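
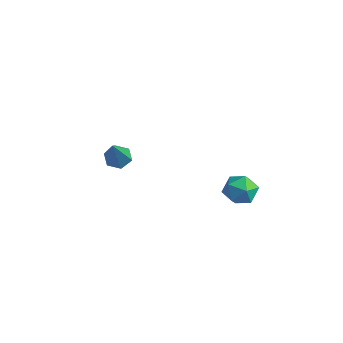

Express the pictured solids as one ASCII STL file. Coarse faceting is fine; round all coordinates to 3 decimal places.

solid 
facet normal -0.391 0.459 -0.798
outer loop
vertex -3.179 -2.912 -0.108
vertex -3.557 -2.716 0.19
vertex -3.114 -2.452 0.125
endloop
endfacet
facet normal 0.976 -0.028 -0.216
outer loop
vertex -3.179 -2.912 -0.108
vertex -3.114 -2.452 0.125
vertex -2.783 -3.624 1.77
endloop
endfacet
facet normal -0.390 0.457 -0.799
outer loop
vertex -3.114 -2.452 0.125
vertex -3.557 -2.716 0.19
vertex -3.493 -2.256 0.422
endloop
endfacet
facet normal 0.635 0.684 0.359
outer loop
vertex -3.114 -2.452 0.125
vertex -3.493 -2.256 0.422
vertex -2.783 -3.624 1.77
endloop
endfacet
facet normal -0.392 0.457 -0.798
outer loop
vertex -3.493 -2.256 0.422
vertex -3.557 -2.716 0.19
vertex -3.935 -2.52 0.488
endloop
endfacet
facet normal -0.252 0.610 0.751
outer loop
vertex -3.493 -2.256 0.422
vertex -3.935 -2.52 0.488
vertex -2.783 -3.624 1.77
endloop
endfacet
facet normal -0.391 0.458 -0.798
outer loop
vertex -3.935 -2.52 0.488
vertex -3.557 -2.716 0.19
vertex -4.0 -2.981 0.255
endloop
endfacet
facet normal -0.803 -0.175 0.570
outer loop
vertex -3.935 -2.52 0.488
vertex -4.0 -2.981 0.255
vertex -2.783 -3.624 1.77
endloop
endfacet
facet normal -0.391 0.458 -0.798
outer loop
vertex -4.0 -2.981 0.255
vertex -3.557 -2.716 0.19
vertex -3.622 -3.177 -0.043
endloop
endfacet
facet normal -0.463 -0.886 -0.004
outer loop
vertex -4.0 -2.981 0.255
vertex -3.622 -3.177 -0.043
vertex -2.783 -3.624 1.77
endloop
endfacet
facet normal -0.391 0.458 -0.798
outer loop
vertex -3.622 -3.177 -0.043
vertex -3.557 -2.716 0.19
vertex -3.179 -2.912 -0.108
endloop
endfacet
facet normal 0.427 -0.812 -0.398
outer loop
vertex -3.622 -3.177 -0.043
vertex -3.179 -2.912 -0.108
vertex -2.783 -3.624 1.77
endloop
endfacet
facet normal 0.250 0.961 -0.119
outer loop
vertex 1.306 -0.934 0.107
vertex 0.965 -0.775 0.678
vertex 1.627 -0.943 0.71
endloop
endfacet
facet normal 0.751 0.532 -0.392
outer loop
vertex 1.306 -0.934 0.107
vertex 1.627 -0.943 0.71
vertex 1.741 -1.439 0.255
endloop
endfacet
facet normal 0.443 0.122 -0.888
outer loop
vertex 1.306 -0.934 0.107
vertex 1.741 -1.439 0.255
vertex 1.15 -1.578 -0.059
endloop
endfacet
facet normal -0.248 0.298 -0.922
outer loop
vertex 1.306 -0.934 0.107
vertex 1.15 -1.578 -0.059
vertex 0.67 -1.167 0.203
endloop
endfacet
facet normal -0.366 0.816 -0.446
outer loop
vertex 1.306 -0.934 0.107
vertex 0.67 -1.167 0.203
vertex 0.965 -0.775 0.678
endloop
endfacet
facet normal 0.986 0.107 0.131
outer loop
vertex 1.741 -1.439 0.255
vertex 1.627 -0.943 0.71
vertex 1.67 -1.593 0.917
endloop
endfacet
facet normal 0.176 0.801 0.572
outer loop
vertex 1.627 -0.943 0.71
vertex 0.965 -0.775 0.678
vertex 1.19 -1.182 1.179
endloop
endfacet
facet normal -0.823 0.567 0.044
outer loop
vertex 0.965 -0.775 0.678
vertex 0.67 -1.167 0.203
vertex 0.599 -1.321 0.865
endloop
endfacet
facet normal -0.630 -0.273 -0.727
outer loop
vertex 0.67 -1.167 0.203
vertex 1.15 -1.578 -0.059
vertex 0.713 -1.817 0.41
endloop
endfacet
facet normal 0.488 -0.557 -0.672
outer loop
vertex 1.15 -1.578 -0.059
vertex 1.741 -1.439 0.255
vertex 1.375 -1.985 0.442
endloop
endfacet
facet normal 0.248 -0.298 0.922
outer loop
vertex 1.034 -1.826 1.013
vertex 1.67 -1.593 0.917
vertex 1.19 -1.182 1.179
endloop
endfacet
facet normal -0.443 -0.122 0.888
outer loop
vertex 1.034 -1.826 1.013
vertex 1.19 -1.182 1.179
vertex 0.599 -1.321 0.865
endloop
endfacet
facet normal -0.751 -0.532 0.392
outer loop
vertex 1.034 -1.826 1.013
vertex 0.599 -1.321 0.865
vertex 0.713 -1.817 0.41
endloop
endfacet
facet normal -0.250 -0.961 0.119
outer loop
vertex 1.034 -1.826 1.013
vertex 0.713 -1.817 0.41
vertex 1.375 -1.985 0.442
endloop
endfacet
facet normal 0.366 -0.816 0.446
outer loop
vertex 1.034 -1.826 1.013
vertex 1.375 -1.985 0.442
vertex 1.67 -1.593 0.917
endloop
endfacet
facet normal 0.630 0.273 0.727
outer loop
vertex 1.19 -1.182 1.179
vertex 1.67 -1.593 0.917
vertex 1.627 -0.943 0.71
endloop
endfacet
facet normal -0.488 0.557 0.672
outer loop
vertex 0.599 -1.321 0.865
vertex 1.19 -1.182 1.179
vertex 0.965 -0.775 0.678
endloop
endfacet
facet normal -0.986 -0.107 -0.131
outer loop
vertex 0.713 -1.817 0.41
vertex 0.599 -1.321 0.865
vertex 0.67 -1.167 0.203
endloop
endfacet
facet normal -0.176 -0.801 -0.572
outer loop
vertex 1.375 -1.985 0.442
vertex 0.713 -1.817 0.41
vertex 1.15 -1.578 -0.059
endloop
endfacet
facet normal 0.823 -0.567 -0.044
outer loop
vertex 1.67 -1.593 0.917
vertex 1.375 -1.985 0.442
vertex 1.741 -1.439 0.255
endloop
endfacet

endsolid


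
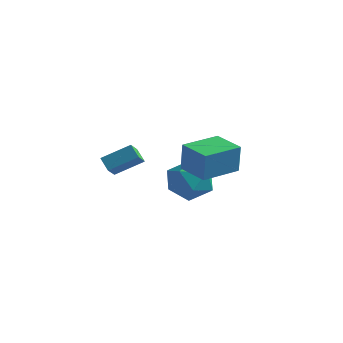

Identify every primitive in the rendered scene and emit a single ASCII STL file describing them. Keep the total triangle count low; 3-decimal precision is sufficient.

solid 
facet normal -0.665 -0.554 -0.501
outer loop
vertex -1.195 -3.359 -1.245
vertex -1.774 -3.133 -0.726
vertex -1.378 -2.692 -1.74
endloop
endfacet
facet normal 0.715 -0.280 -0.641
outer loop
vertex -0.386 -1.867 -0.994
vertex -1.195 -3.359 -1.245
vertex -1.378 -2.692 -1.74
endloop
endfacet
facet normal -0.666 -0.553 -0.501
outer loop
vertex -1.378 -2.692 -1.74
vertex -1.774 -3.133 -0.726
vertex -1.957 -2.466 -1.22
endloop
endfacet
facet normal -0.216 0.785 -0.581
outer loop
vertex -1.957 -2.466 -1.22
vertex -0.386 -1.867 -0.994
vertex -1.378 -2.692 -1.74
endloop
endfacet
facet normal 0.215 -0.785 0.582
outer loop
vertex -1.195 -3.359 -1.245
vertex -0.782 -2.308 0.02
vertex -1.774 -3.133 -0.726
endloop
endfacet
facet normal 0.714 -0.279 -0.642
outer loop
vertex -0.203 -2.534 -0.5
vertex -1.195 -3.359 -1.245
vertex -0.386 -1.867 -0.994
endloop
endfacet
facet normal 0.216 -0.785 0.581
outer loop
vertex -0.203 -2.534 -0.5
vertex -0.782 -2.308 0.02
vertex -1.195 -3.359 -1.245
endloop
endfacet
facet normal -0.715 0.279 0.642
outer loop
vertex -1.774 -3.133 -0.726
vertex -0.782 -2.308 0.02
vertex -1.957 -2.466 -1.22
endloop
endfacet
facet normal -0.215 0.784 -0.582
outer loop
vertex -0.965 -1.641 -0.475
vertex -0.386 -1.867 -0.994
vertex -1.957 -2.466 -1.22
endloop
endfacet
facet normal -0.714 0.280 0.641
outer loop
vertex -1.957 -2.466 -1.22
vertex -0.782 -2.308 0.02
vertex -0.965 -1.641 -0.475
endloop
endfacet
facet normal 0.665 0.554 0.501
outer loop
vertex -0.965 -1.641 -0.475
vertex -0.203 -2.534 -0.5
vertex -0.386 -1.867 -0.994
endloop
endfacet
facet normal 0.666 0.554 0.500
outer loop
vertex -0.782 -2.308 0.02
vertex -0.203 -2.534 -0.5
vertex -0.965 -1.641 -0.475
endloop
endfacet
facet normal -0.953 0.269 0.140
outer loop
vertex 3.12 -3.997 1.358
vertex 3.627 -2.251 1.452
vertex 2.952 -3.874 -0.026
endloop
endfacet
facet normal -0.278 -0.959 -0.051
outer loop
vertex 4.353 -4.269 -0.232
vertex 3.12 -3.997 1.358
vertex 2.952 -3.874 -0.026
endloop
endfacet
facet normal -0.953 0.269 0.140
outer loop
vertex 2.952 -3.874 -0.026
vertex 3.627 -2.251 1.452
vertex 3.459 -2.128 0.067
endloop
endfacet
facet normal -0.121 0.088 -0.989
outer loop
vertex 3.459 -2.128 0.067
vertex 4.353 -4.269 -0.232
vertex 2.952 -3.874 -0.026
endloop
endfacet
facet normal 0.121 -0.088 0.989
outer loop
vertex 3.12 -3.997 1.358
vertex 5.028 -2.646 1.246
vertex 3.627 -2.251 1.452
endloop
endfacet
facet normal -0.278 -0.959 -0.051
outer loop
vertex 4.521 -4.392 1.153
vertex 3.12 -3.997 1.358
vertex 4.353 -4.269 -0.232
endloop
endfacet
facet normal 0.120 -0.088 0.989
outer loop
vertex 4.521 -4.392 1.153
vertex 5.028 -2.646 1.246
vertex 3.12 -3.997 1.358
endloop
endfacet
facet normal 0.278 0.959 0.051
outer loop
vertex 3.627 -2.251 1.452
vertex 5.028 -2.646 1.246
vertex 3.459 -2.128 0.067
endloop
endfacet
facet normal -0.120 0.088 -0.989
outer loop
vertex 4.86 -2.523 -0.138
vertex 4.353 -4.269 -0.232
vertex 3.459 -2.128 0.067
endloop
endfacet
facet normal 0.278 0.959 0.052
outer loop
vertex 3.459 -2.128 0.067
vertex 5.028 -2.646 1.246
vertex 4.86 -2.523 -0.138
endloop
endfacet
facet normal 0.953 -0.269 -0.139
outer loop
vertex 4.86 -2.523 -0.138
vertex 4.521 -4.392 1.153
vertex 4.353 -4.269 -0.232
endloop
endfacet
facet normal 0.953 -0.269 -0.140
outer loop
vertex 5.028 -2.646 1.246
vertex 4.521 -4.392 1.153
vertex 4.86 -2.523 -0.138
endloop
endfacet
facet normal -0.202 0.800 0.564
outer loop
vertex 0.67 -0.296 -1.786
vertex 1.241 -0.782 -0.892
vertex 1.813 -0.103 -1.65
endloop
endfacet
facet normal -0.151 0.981 -0.125
outer loop
vertex 0.67 -0.296 -1.786
vertex 1.813 -0.103 -1.65
vertex 1.378 -0.305 -2.714
endloop
endfacet
facet normal -0.633 0.600 -0.489
outer loop
vertex 0.67 -0.296 -1.786
vertex 1.378 -0.305 -2.714
vertex 0.538 -1.109 -2.613
endloop
endfacet
facet normal -0.982 0.186 -0.026
outer loop
vertex 0.67 -0.296 -1.786
vertex 0.538 -1.109 -2.613
vertex 0.453 -1.403 -1.487
endloop
endfacet
facet normal -0.716 0.309 0.626
outer loop
vertex 0.67 -0.296 -1.786
vertex 0.453 -1.403 -1.487
vertex 1.241 -0.782 -0.892
endloop
endfacet
facet normal 0.498 0.791 -0.354
outer loop
vertex 1.378 -0.305 -2.714
vertex 1.813 -0.103 -1.65
vertex 2.387 -0.797 -2.393
endloop
endfacet
facet normal 0.414 0.500 0.761
outer loop
vertex 1.813 -0.103 -1.65
vertex 1.241 -0.782 -0.892
vertex 2.302 -1.091 -1.267
endloop
endfacet
facet normal -0.417 -0.294 0.860
outer loop
vertex 1.241 -0.782 -0.892
vertex 0.453 -1.403 -1.487
vertex 1.462 -1.895 -1.166
endloop
endfacet
facet normal -0.848 -0.494 -0.193
outer loop
vertex 0.453 -1.403 -1.487
vertex 0.538 -1.109 -2.613
vertex 1.027 -2.097 -2.23
endloop
endfacet
facet normal -0.282 0.176 -0.943
outer loop
vertex 0.538 -1.109 -2.613
vertex 1.378 -0.305 -2.714
vertex 1.599 -1.418 -2.988
endloop
endfacet
facet normal 0.982 -0.186 0.026
outer loop
vertex 2.17 -1.904 -2.094
vertex 2.387 -0.797 -2.393
vertex 2.302 -1.091 -1.267
endloop
endfacet
facet normal 0.633 -0.600 0.489
outer loop
vertex 2.17 -1.904 -2.094
vertex 2.302 -1.091 -1.267
vertex 1.462 -1.895 -1.166
endloop
endfacet
facet normal 0.151 -0.981 0.125
outer loop
vertex 2.17 -1.904 -2.094
vertex 1.462 -1.895 -1.166
vertex 1.027 -2.097 -2.23
endloop
endfacet
facet normal 0.202 -0.800 -0.564
outer loop
vertex 2.17 -1.904 -2.094
vertex 1.027 -2.097 -2.23
vertex 1.599 -1.418 -2.988
endloop
endfacet
facet normal 0.716 -0.309 -0.626
outer loop
vertex 2.17 -1.904 -2.094
vertex 1.599 -1.418 -2.988
vertex 2.387 -0.797 -2.393
endloop
endfacet
facet normal 0.848 0.494 0.193
outer loop
vertex 2.302 -1.091 -1.267
vertex 2.387 -0.797 -2.393
vertex 1.813 -0.103 -1.65
endloop
endfacet
facet normal 0.282 -0.176 0.943
outer loop
vertex 1.462 -1.895 -1.166
vertex 2.302 -1.091 -1.267
vertex 1.241 -0.782 -0.892
endloop
endfacet
facet normal -0.498 -0.791 0.354
outer loop
vertex 1.027 -2.097 -2.23
vertex 1.462 -1.895 -1.166
vertex 0.453 -1.403 -1.487
endloop
endfacet
facet normal -0.414 -0.500 -0.761
outer loop
vertex 1.599 -1.418 -2.988
vertex 1.027 -2.097 -2.23
vertex 0.538 -1.109 -2.613
endloop
endfacet
facet normal 0.417 0.294 -0.860
outer loop
vertex 2.387 -0.797 -2.393
vertex 1.599 -1.418 -2.988
vertex 1.378 -0.305 -2.714
endloop
endfacet

endsolid


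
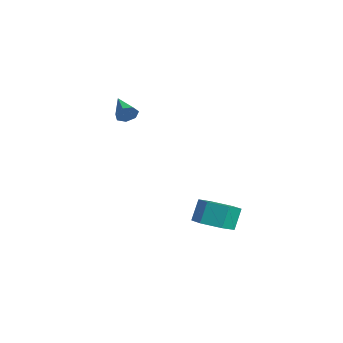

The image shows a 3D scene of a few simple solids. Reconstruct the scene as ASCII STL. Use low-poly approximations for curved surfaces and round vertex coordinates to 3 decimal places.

solid 
facet normal 0.913 -0.272 -0.304
outer loop
vertex -0.307 -2.315 2.468
vertex -0.519 -2.495 1.993
vertex -0.329 -1.994 2.115
endloop
endfacet
facet normal 0.069 0.740 0.669
outer loop
vertex -0.307 -2.315 2.468
vertex -0.329 -1.994 2.115
vertex -1.761 -2.125 2.407
endloop
endfacet
facet normal 0.913 -0.272 -0.304
outer loop
vertex -0.329 -1.994 2.115
vertex -0.519 -2.495 1.993
vertex -0.494 -2.051 1.671
endloop
endfacet
facet normal -0.108 0.990 -0.087
outer loop
vertex -0.329 -1.994 2.115
vertex -0.494 -2.051 1.671
vertex -1.761 -2.125 2.407
endloop
endfacet
facet normal 0.913 -0.272 -0.305
outer loop
vertex -0.494 -2.051 1.671
vertex -0.519 -2.495 1.993
vertex -0.678 -2.442 1.469
endloop
endfacet
facet normal -0.438 0.567 -0.698
outer loop
vertex -0.494 -2.051 1.671
vertex -0.678 -2.442 1.469
vertex -1.761 -2.125 2.407
endloop
endfacet
facet normal 0.913 -0.272 -0.305
outer loop
vertex -0.678 -2.442 1.469
vertex -0.519 -2.495 1.993
vertex -0.742 -2.874 1.663
endloop
endfacet
facet normal -0.675 -0.217 -0.706
outer loop
vertex -0.678 -2.442 1.469
vertex -0.742 -2.874 1.663
vertex -1.761 -2.125 2.407
endloop
endfacet
facet normal 0.913 -0.273 -0.303
outer loop
vertex -0.742 -2.874 1.663
vertex -0.519 -2.495 1.993
vertex -0.639 -3.021 2.105
endloop
endfacet
facet normal -0.638 -0.763 -0.105
outer loop
vertex -0.742 -2.874 1.663
vertex -0.639 -3.021 2.105
vertex -1.761 -2.125 2.407
endloop
endfacet
facet normal 0.913 -0.273 -0.305
outer loop
vertex -0.639 -3.021 2.105
vertex -0.519 -2.495 1.993
vertex -0.445 -2.772 2.463
endloop
endfacet
facet normal -0.355 -0.666 0.656
outer loop
vertex -0.639 -3.021 2.105
vertex -0.445 -2.772 2.463
vertex -1.761 -2.125 2.407
endloop
endfacet
facet normal 0.913 -0.272 -0.304
outer loop
vertex -0.445 -2.772 2.463
vertex -0.519 -2.495 1.993
vertex -0.307 -2.315 2.468
endloop
endfacet
facet normal -0.042 0.002 0.999
outer loop
vertex -0.445 -2.772 2.463
vertex -0.307 -2.315 2.468
vertex -1.761 -2.125 2.407
endloop
endfacet
facet normal 0.195 -0.467 -0.863
outer loop
vertex 3.433 -0.236 -4.145
vertex 2.518 -0.032 -4.462
vertex 3.256 0.603 -4.639
endloop
endfacet
facet normal 0.965 0.251 0.081
outer loop
vertex 3.433 -0.236 -4.145
vertex 3.256 0.603 -4.639
vertex 3.198 0.329 -3.101
endloop
endfacet
facet normal 0.964 0.252 0.081
outer loop
vertex 3.198 0.329 -3.101
vertex 3.256 0.603 -4.639
vertex 3.02 1.168 -3.595
endloop
endfacet
facet normal -0.195 0.467 0.863
outer loop
vertex 3.198 0.329 -3.101
vertex 3.02 1.168 -3.595
vertex 2.282 0.532 -3.418
endloop
endfacet
facet normal 0.195 -0.467 -0.863
outer loop
vertex 3.256 0.603 -4.639
vertex 2.518 -0.032 -4.462
vertex 2.341 0.807 -4.956
endloop
endfacet
facet normal 0.327 0.860 -0.391
outer loop
vertex 3.256 0.603 -4.639
vertex 2.341 0.807 -4.956
vertex 3.02 1.168 -3.595
endloop
endfacet
facet normal 0.327 0.860 -0.391
outer loop
vertex 3.02 1.168 -3.595
vertex 2.341 0.807 -4.956
vertex 2.105 1.372 -3.912
endloop
endfacet
facet normal -0.195 0.466 0.863
outer loop
vertex 3.02 1.168 -3.595
vertex 2.105 1.372 -3.912
vertex 2.282 0.532 -3.418
endloop
endfacet
facet normal 0.195 -0.467 -0.863
outer loop
vertex 2.341 0.807 -4.956
vertex 2.518 -0.032 -4.462
vertex 1.602 0.171 -4.779
endloop
endfacet
facet normal -0.637 0.608 -0.473
outer loop
vertex 2.341 0.807 -4.956
vertex 1.602 0.171 -4.779
vertex 2.105 1.372 -3.912
endloop
endfacet
facet normal -0.638 0.608 -0.473
outer loop
vertex 2.105 1.372 -3.912
vertex 1.602 0.171 -4.779
vertex 1.367 0.736 -3.735
endloop
endfacet
facet normal -0.195 0.466 0.863
outer loop
vertex 2.105 1.372 -3.912
vertex 1.367 0.736 -3.735
vertex 2.282 0.532 -3.418
endloop
endfacet
facet normal 0.195 -0.467 -0.863
outer loop
vertex 1.602 0.171 -4.779
vertex 2.518 -0.032 -4.462
vertex 1.78 -0.668 -4.285
endloop
endfacet
facet normal -0.964 -0.252 -0.081
outer loop
vertex 1.602 0.171 -4.779
vertex 1.78 -0.668 -4.285
vertex 1.367 0.736 -3.735
endloop
endfacet
facet normal -0.964 -0.252 -0.082
outer loop
vertex 1.367 0.736 -3.735
vertex 1.78 -0.668 -4.285
vertex 1.544 -0.103 -3.241
endloop
endfacet
facet normal -0.195 0.467 0.863
outer loop
vertex 1.367 0.736 -3.735
vertex 1.544 -0.103 -3.241
vertex 2.282 0.532 -3.418
endloop
endfacet
facet normal 0.195 -0.466 -0.863
outer loop
vertex 1.78 -0.668 -4.285
vertex 2.518 -0.032 -4.462
vertex 2.695 -0.872 -3.968
endloop
endfacet
facet normal -0.327 -0.860 0.391
outer loop
vertex 1.78 -0.668 -4.285
vertex 2.695 -0.872 -3.968
vertex 1.544 -0.103 -3.241
endloop
endfacet
facet normal -0.327 -0.860 0.391
outer loop
vertex 1.544 -0.103 -3.241
vertex 2.695 -0.872 -3.968
vertex 2.459 -0.307 -2.924
endloop
endfacet
facet normal -0.195 0.467 0.863
outer loop
vertex 1.544 -0.103 -3.241
vertex 2.459 -0.307 -2.924
vertex 2.282 0.532 -3.418
endloop
endfacet
facet normal 0.195 -0.466 -0.863
outer loop
vertex 2.695 -0.872 -3.968
vertex 2.518 -0.032 -4.462
vertex 3.433 -0.236 -4.145
endloop
endfacet
facet normal 0.637 -0.608 0.473
outer loop
vertex 2.695 -0.872 -3.968
vertex 3.433 -0.236 -4.145
vertex 2.459 -0.307 -2.924
endloop
endfacet
facet normal 0.637 -0.609 0.473
outer loop
vertex 2.459 -0.307 -2.924
vertex 3.433 -0.236 -4.145
vertex 3.198 0.329 -3.101
endloop
endfacet
facet normal -0.195 0.467 0.863
outer loop
vertex 2.459 -0.307 -2.924
vertex 3.198 0.329 -3.101
vertex 2.282 0.532 -3.418
endloop
endfacet

endsolid


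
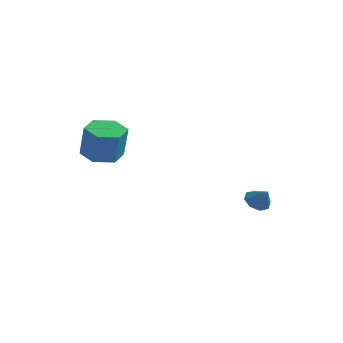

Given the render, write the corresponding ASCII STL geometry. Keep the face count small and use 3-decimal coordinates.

solid 
facet normal -0.229 0.165 -0.959
outer loop
vertex -2.546 -1.725 -0.318
vertex -3.365 -2.342 -0.229
vertex -3.456 -1.335 -0.034
endloop
endfacet
facet normal 0.409 0.911 0.059
outer loop
vertex -2.546 -1.725 -0.318
vertex -3.456 -1.335 -0.034
vertex -2.136 -2.02 1.399
endloop
endfacet
facet normal 0.409 0.911 0.059
outer loop
vertex -2.136 -2.02 1.399
vertex -3.456 -1.335 -0.034
vertex -3.046 -1.63 1.683
endloop
endfacet
facet normal 0.229 -0.164 0.959
outer loop
vertex -2.136 -2.02 1.399
vertex -3.046 -1.63 1.683
vertex -2.955 -2.638 1.489
endloop
endfacet
facet normal -0.230 0.165 -0.959
outer loop
vertex -3.456 -1.335 -0.034
vertex -3.365 -2.342 -0.229
vertex -4.275 -1.953 0.056
endloop
endfacet
facet normal -0.561 0.783 0.269
outer loop
vertex -3.456 -1.335 -0.034
vertex -4.275 -1.953 0.056
vertex -3.046 -1.63 1.683
endloop
endfacet
facet normal -0.561 0.783 0.269
outer loop
vertex -3.046 -1.63 1.683
vertex -4.275 -1.953 0.056
vertex -3.865 -2.248 1.773
endloop
endfacet
facet normal 0.229 -0.164 0.959
outer loop
vertex -3.046 -1.63 1.683
vertex -3.865 -2.248 1.773
vertex -2.955 -2.638 1.489
endloop
endfacet
facet normal -0.230 0.165 -0.959
outer loop
vertex -4.275 -1.953 0.056
vertex -3.365 -2.342 -0.229
vertex -4.184 -2.96 -0.139
endloop
endfacet
facet normal -0.969 -0.128 0.209
outer loop
vertex -4.275 -1.953 0.056
vertex -4.184 -2.96 -0.139
vertex -3.865 -2.248 1.773
endloop
endfacet
facet normal -0.969 -0.128 0.209
outer loop
vertex -3.865 -2.248 1.773
vertex -4.184 -2.96 -0.139
vertex -3.774 -3.255 1.578
endloop
endfacet
facet normal 0.229 -0.165 0.959
outer loop
vertex -3.865 -2.248 1.773
vertex -3.774 -3.255 1.578
vertex -2.955 -2.638 1.489
endloop
endfacet
facet normal -0.229 0.164 -0.959
outer loop
vertex -4.184 -2.96 -0.139
vertex -3.365 -2.342 -0.229
vertex -3.274 -3.35 -0.423
endloop
endfacet
facet normal -0.409 -0.911 -0.059
outer loop
vertex -4.184 -2.96 -0.139
vertex -3.274 -3.35 -0.423
vertex -3.774 -3.255 1.578
endloop
endfacet
facet normal -0.409 -0.911 -0.059
outer loop
vertex -3.774 -3.255 1.578
vertex -3.274 -3.35 -0.423
vertex -2.864 -3.645 1.294
endloop
endfacet
facet normal 0.229 -0.165 0.959
outer loop
vertex -3.774 -3.255 1.578
vertex -2.864 -3.645 1.294
vertex -2.955 -2.638 1.489
endloop
endfacet
facet normal -0.229 0.164 -0.959
outer loop
vertex -3.274 -3.35 -0.423
vertex -3.365 -2.342 -0.229
vertex -2.455 -2.732 -0.513
endloop
endfacet
facet normal 0.561 -0.783 -0.269
outer loop
vertex -3.274 -3.35 -0.423
vertex -2.455 -2.732 -0.513
vertex -2.864 -3.645 1.294
endloop
endfacet
facet normal 0.561 -0.783 -0.269
outer loop
vertex -2.864 -3.645 1.294
vertex -2.455 -2.732 -0.513
vertex -2.045 -3.027 1.204
endloop
endfacet
facet normal 0.230 -0.165 0.959
outer loop
vertex -2.864 -3.645 1.294
vertex -2.045 -3.027 1.204
vertex -2.955 -2.638 1.489
endloop
endfacet
facet normal -0.229 0.165 -0.959
outer loop
vertex -2.455 -2.732 -0.513
vertex -3.365 -2.342 -0.229
vertex -2.546 -1.725 -0.318
endloop
endfacet
facet normal 0.969 0.128 -0.209
outer loop
vertex -2.455 -2.732 -0.513
vertex -2.546 -1.725 -0.318
vertex -2.045 -3.027 1.204
endloop
endfacet
facet normal 0.969 0.128 -0.209
outer loop
vertex -2.045 -3.027 1.204
vertex -2.546 -1.725 -0.318
vertex -2.136 -2.02 1.399
endloop
endfacet
facet normal 0.230 -0.165 0.959
outer loop
vertex -2.045 -3.027 1.204
vertex -2.136 -2.02 1.399
vertex -2.955 -2.638 1.489
endloop
endfacet
facet normal -0.621 0.240 -0.747
outer loop
vertex 2.332 4.051 -4.536
vertex 1.878 3.518 -4.33
vertex 1.953 4.225 -4.165
endloop
endfacet
facet normal 0.662 0.650 0.372
outer loop
vertex 2.332 4.051 -4.536
vertex 1.953 4.225 -4.165
vertex 2.542 3.262 -3.53
endloop
endfacet
facet normal -0.620 0.240 -0.747
outer loop
vertex 1.953 4.225 -4.165
vertex 1.878 3.518 -4.33
vertex 1.529 3.985 -3.89
endloop
endfacet
facet normal 0.159 0.609 0.777
outer loop
vertex 1.953 4.225 -4.165
vertex 1.529 3.985 -3.89
vertex 2.542 3.262 -3.53
endloop
endfacet
facet normal -0.620 0.240 -0.747
outer loop
vertex 1.529 3.985 -3.89
vertex 1.878 3.518 -4.33
vertex 1.31 3.472 -3.873
endloop
endfacet
facet normal -0.244 0.136 0.960
outer loop
vertex 1.529 3.985 -3.89
vertex 1.31 3.472 -3.873
vertex 2.542 3.262 -3.53
endloop
endfacet
facet normal -0.620 0.238 -0.747
outer loop
vertex 1.31 3.472 -3.873
vertex 1.878 3.518 -4.33
vertex 1.424 2.985 -4.123
endloop
endfacet
facet normal -0.310 -0.491 0.814
outer loop
vertex 1.31 3.472 -3.873
vertex 1.424 2.985 -4.123
vertex 2.542 3.262 -3.53
endloop
endfacet
facet normal -0.621 0.239 -0.746
outer loop
vertex 1.424 2.985 -4.123
vertex 1.878 3.518 -4.33
vertex 1.803 2.811 -4.494
endloop
endfacet
facet normal -0.001 -0.906 0.424
outer loop
vertex 1.424 2.985 -4.123
vertex 1.803 2.811 -4.494
vertex 2.542 3.262 -3.53
endloop
endfacet
facet normal -0.620 0.239 -0.748
outer loop
vertex 1.803 2.811 -4.494
vertex 1.878 3.518 -4.33
vertex 2.227 3.05 -4.769
endloop
endfacet
facet normal 0.501 -0.865 0.021
outer loop
vertex 1.803 2.811 -4.494
vertex 2.227 3.05 -4.769
vertex 2.542 3.262 -3.53
endloop
endfacet
facet normal -0.620 0.239 -0.748
outer loop
vertex 2.227 3.05 -4.769
vertex 1.878 3.518 -4.33
vertex 2.446 3.564 -4.786
endloop
endfacet
facet normal 0.906 -0.391 -0.163
outer loop
vertex 2.227 3.05 -4.769
vertex 2.446 3.564 -4.786
vertex 2.542 3.262 -3.53
endloop
endfacet
facet normal -0.620 0.239 -0.748
outer loop
vertex 2.446 3.564 -4.786
vertex 1.878 3.518 -4.33
vertex 2.332 4.051 -4.536
endloop
endfacet
facet normal 0.972 0.236 -0.017
outer loop
vertex 2.446 3.564 -4.786
vertex 2.332 4.051 -4.536
vertex 2.542 3.262 -3.53
endloop
endfacet

endsolid


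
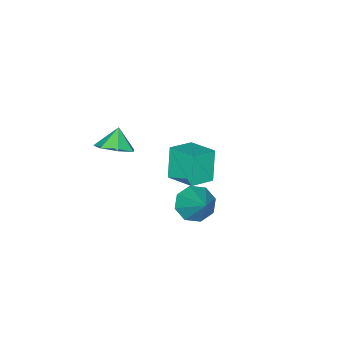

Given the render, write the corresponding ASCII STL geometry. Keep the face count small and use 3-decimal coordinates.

solid 
facet normal 0.551 0.242 -0.798
outer loop
vertex 3.977 -1.418 3.665
vertex 3.483 -0.637 3.561
vertex 4.259 -0.771 4.056
endloop
endfacet
facet normal 0.268 -0.581 0.768
outer loop
vertex 3.977 -1.418 3.665
vertex 4.259 -0.771 4.056
vertex 2.877 -0.903 4.439
endloop
endfacet
facet normal 0.551 0.242 -0.799
outer loop
vertex 4.259 -0.771 4.056
vertex 3.483 -0.637 3.561
vertex 3.957 -0.023 4.074
endloop
endfacet
facet normal 0.259 0.081 0.962
outer loop
vertex 4.259 -0.771 4.056
vertex 3.957 -0.023 4.074
vertex 2.877 -0.903 4.439
endloop
endfacet
facet normal 0.551 0.242 -0.799
outer loop
vertex 3.957 -0.023 4.074
vertex 3.483 -0.637 3.561
vertex 3.298 0.263 3.706
endloop
endfacet
facet normal -0.197 0.572 0.797
outer loop
vertex 3.957 -0.023 4.074
vertex 3.298 0.263 3.706
vertex 2.877 -0.903 4.439
endloop
endfacet
facet normal 0.552 0.242 -0.798
outer loop
vertex 3.298 0.263 3.706
vertex 3.483 -0.637 3.561
vertex 2.779 -0.129 3.228
endloop
endfacet
facet normal -0.757 0.521 0.394
outer loop
vertex 3.298 0.263 3.706
vertex 2.779 -0.129 3.228
vertex 2.877 -0.903 4.439
endloop
endfacet
facet normal 0.552 0.242 -0.798
outer loop
vertex 2.779 -0.129 3.228
vertex 3.483 -0.637 3.561
vertex 2.79 -0.903 3.001
endloop
endfacet
facet normal -0.998 -0.032 0.060
outer loop
vertex 2.779 -0.129 3.228
vertex 2.79 -0.903 3.001
vertex 2.877 -0.903 4.439
endloop
endfacet
facet normal 0.552 0.243 -0.798
outer loop
vertex 2.79 -0.903 3.001
vertex 3.483 -0.637 3.561
vertex 3.323 -1.477 3.195
endloop
endfacet
facet normal -0.740 -0.672 0.045
outer loop
vertex 2.79 -0.903 3.001
vertex 3.323 -1.477 3.195
vertex 2.877 -0.903 4.439
endloop
endfacet
facet normal 0.552 0.243 -0.798
outer loop
vertex 3.323 -1.477 3.195
vertex 3.483 -0.637 3.561
vertex 3.977 -1.418 3.665
endloop
endfacet
facet normal -0.176 -0.916 0.360
outer loop
vertex 3.323 -1.477 3.195
vertex 3.977 -1.418 3.665
vertex 2.877 -0.903 4.439
endloop
endfacet
facet normal -0.937 0.177 -0.301
outer loop
vertex -3.128 -1.639 -1.448
vertex -2.967 -0.099 -1.044
vertex -2.536 -1.274 -3.075
endloop
endfacet
facet normal -0.101 -0.962 -0.253
outer loop
vertex -1.233 -1.521 -2.656
vertex -3.128 -1.639 -1.448
vertex -2.536 -1.274 -3.075
endloop
endfacet
facet normal -0.937 0.178 -0.302
outer loop
vertex -2.536 -1.274 -3.075
vertex -2.967 -0.099 -1.044
vertex -2.374 0.266 -2.671
endloop
endfacet
facet normal 0.335 0.206 -0.920
outer loop
vertex -2.374 0.266 -2.671
vertex -1.233 -1.521 -2.656
vertex -2.536 -1.274 -3.075
endloop
endfacet
facet normal -0.335 -0.206 0.919
outer loop
vertex -3.128 -1.639 -1.448
vertex -1.664 -0.346 -0.625
vertex -2.967 -0.099 -1.044
endloop
endfacet
facet normal -0.101 -0.962 -0.253
outer loop
vertex -1.826 -1.886 -1.029
vertex -3.128 -1.639 -1.448
vertex -1.233 -1.521 -2.656
endloop
endfacet
facet normal -0.335 -0.206 0.919
outer loop
vertex -1.826 -1.886 -1.029
vertex -1.664 -0.346 -0.625
vertex -3.128 -1.639 -1.448
endloop
endfacet
facet normal 0.101 0.962 0.253
outer loop
vertex -2.967 -0.099 -1.044
vertex -1.664 -0.346 -0.625
vertex -2.374 0.266 -2.671
endloop
endfacet
facet normal 0.335 0.206 -0.919
outer loop
vertex -1.072 0.019 -2.252
vertex -1.233 -1.521 -2.656
vertex -2.374 0.266 -2.671
endloop
endfacet
facet normal 0.101 0.962 0.253
outer loop
vertex -2.374 0.266 -2.671
vertex -1.664 -0.346 -0.625
vertex -1.072 0.019 -2.252
endloop
endfacet
facet normal 0.937 -0.177 0.302
outer loop
vertex -1.072 0.019 -2.252
vertex -1.826 -1.886 -1.029
vertex -1.233 -1.521 -2.656
endloop
endfacet
facet normal 0.937 -0.178 0.301
outer loop
vertex -1.664 -0.346 -0.625
vertex -1.826 -1.886 -1.029
vertex -1.072 0.019 -2.252
endloop
endfacet
facet normal -0.419 -0.627 -0.656
outer loop
vertex 1.282 0.929 -1.556
vertex 0.449 1.444 -1.516
vertex 1.259 1.479 -2.067
endloop
endfacet
facet normal 0.999 0.010 -0.034
outer loop
vertex 1.282 0.929 -1.556
vertex 1.259 1.479 -2.067
vertex 1.311 2.736 -0.164
endloop
endfacet
facet normal -0.419 -0.627 -0.656
outer loop
vertex 1.259 1.479 -2.067
vertex 0.449 1.444 -1.516
vertex 0.761 2.008 -2.254
endloop
endfacet
facet normal 0.736 0.556 -0.387
outer loop
vertex 1.259 1.479 -2.067
vertex 0.761 2.008 -2.254
vertex 1.311 2.736 -0.164
endloop
endfacet
facet normal -0.418 -0.628 -0.657
outer loop
vertex 0.761 2.008 -2.254
vertex 0.449 1.444 -1.516
vertex 0.08 2.206 -2.01
endloop
endfacet
facet normal 0.140 0.923 -0.358
outer loop
vertex 0.761 2.008 -2.254
vertex 0.08 2.206 -2.01
vertex 1.311 2.736 -0.164
endloop
endfacet
facet normal -0.419 -0.628 -0.656
outer loop
vertex 0.08 2.206 -2.01
vertex 0.449 1.444 -1.516
vertex -0.385 1.958 -1.476
endloop
endfacet
facet normal -0.439 0.898 0.035
outer loop
vertex 0.08 2.206 -2.01
vertex -0.385 1.958 -1.476
vertex 1.311 2.736 -0.164
endloop
endfacet
facet normal -0.418 -0.628 -0.657
outer loop
vertex -0.385 1.958 -1.476
vertex 0.449 1.444 -1.516
vertex -0.362 1.409 -0.966
endloop
endfacet
facet normal -0.662 0.495 0.563
outer loop
vertex -0.385 1.958 -1.476
vertex -0.362 1.409 -0.966
vertex 1.311 2.736 -0.164
endloop
endfacet
facet normal -0.418 -0.627 -0.657
outer loop
vertex -0.362 1.409 -0.966
vertex 0.449 1.444 -1.516
vertex 0.136 0.88 -0.778
endloop
endfacet
facet normal -0.399 -0.050 0.916
outer loop
vertex -0.362 1.409 -0.966
vertex 0.136 0.88 -0.778
vertex 1.311 2.736 -0.164
endloop
endfacet
facet normal -0.419 -0.627 -0.657
outer loop
vertex 0.136 0.88 -0.778
vertex 0.449 1.444 -1.516
vertex 0.817 0.681 -1.023
endloop
endfacet
facet normal 0.197 -0.418 0.887
outer loop
vertex 0.136 0.88 -0.778
vertex 0.817 0.681 -1.023
vertex 1.311 2.736 -0.164
endloop
endfacet
facet normal -0.419 -0.627 -0.657
outer loop
vertex 0.817 0.681 -1.023
vertex 0.449 1.444 -1.516
vertex 1.282 0.929 -1.556
endloop
endfacet
facet normal 0.776 -0.393 0.494
outer loop
vertex 0.817 0.681 -1.023
vertex 1.282 0.929 -1.556
vertex 1.311 2.736 -0.164
endloop
endfacet

endsolid


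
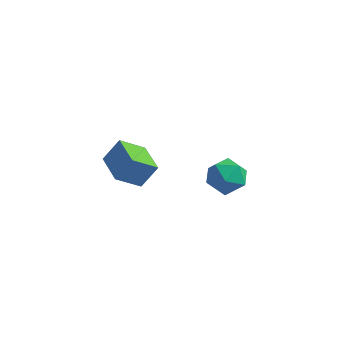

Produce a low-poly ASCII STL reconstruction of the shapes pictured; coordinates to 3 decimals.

solid 
facet normal -0.866 -0.336 0.371
outer loop
vertex 1.589 1.1 -1.361
vertex 1.883 0.281 -1.416
vertex 2.016 0.743 -0.688
endloop
endfacet
facet normal -0.717 0.315 0.622
outer loop
vertex 1.589 1.1 -1.361
vertex 2.016 0.743 -0.688
vertex 2.178 1.569 -0.919
endloop
endfacet
facet normal -0.651 0.756 0.066
outer loop
vertex 1.589 1.1 -1.361
vertex 2.178 1.569 -0.919
vertex 2.146 1.617 -1.79
endloop
endfacet
facet normal -0.759 0.379 -0.529
outer loop
vertex 1.589 1.1 -1.361
vertex 2.146 1.617 -1.79
vertex 1.963 0.821 -2.097
endloop
endfacet
facet normal -0.892 -0.297 -0.341
outer loop
vertex 1.589 1.1 -1.361
vertex 1.963 0.821 -2.097
vertex 1.883 0.281 -1.416
endloop
endfacet
facet normal -0.085 0.284 0.955
outer loop
vertex 2.178 1.569 -0.919
vertex 2.016 0.743 -0.688
vertex 2.837 1.039 -0.703
endloop
endfacet
facet normal -0.327 -0.770 0.548
outer loop
vertex 2.016 0.743 -0.688
vertex 1.883 0.281 -1.416
vertex 2.654 0.243 -1.01
endloop
endfacet
facet normal -0.370 -0.706 -0.603
outer loop
vertex 1.883 0.281 -1.416
vertex 1.963 0.821 -2.097
vertex 2.622 0.291 -1.881
endloop
endfacet
facet normal -0.156 0.386 -0.909
outer loop
vertex 1.963 0.821 -2.097
vertex 2.146 1.617 -1.79
vertex 2.784 1.117 -2.112
endloop
endfacet
facet normal 0.021 0.998 0.054
outer loop
vertex 2.146 1.617 -1.79
vertex 2.178 1.569 -0.919
vertex 2.917 1.579 -1.384
endloop
endfacet
facet normal 0.759 -0.379 0.529
outer loop
vertex 3.211 0.76 -1.439
vertex 2.837 1.039 -0.703
vertex 2.654 0.243 -1.01
endloop
endfacet
facet normal 0.651 -0.756 -0.066
outer loop
vertex 3.211 0.76 -1.439
vertex 2.654 0.243 -1.01
vertex 2.622 0.291 -1.881
endloop
endfacet
facet normal 0.717 -0.315 -0.622
outer loop
vertex 3.211 0.76 -1.439
vertex 2.622 0.291 -1.881
vertex 2.784 1.117 -2.112
endloop
endfacet
facet normal 0.866 0.336 -0.371
outer loop
vertex 3.211 0.76 -1.439
vertex 2.784 1.117 -2.112
vertex 2.917 1.579 -1.384
endloop
endfacet
facet normal 0.892 0.297 0.341
outer loop
vertex 3.211 0.76 -1.439
vertex 2.917 1.579 -1.384
vertex 2.837 1.039 -0.703
endloop
endfacet
facet normal 0.156 -0.386 0.909
outer loop
vertex 2.654 0.243 -1.01
vertex 2.837 1.039 -0.703
vertex 2.016 0.743 -0.688
endloop
endfacet
facet normal -0.021 -0.998 -0.054
outer loop
vertex 2.622 0.291 -1.881
vertex 2.654 0.243 -1.01
vertex 1.883 0.281 -1.416
endloop
endfacet
facet normal 0.085 -0.284 -0.955
outer loop
vertex 2.784 1.117 -2.112
vertex 2.622 0.291 -1.881
vertex 1.963 0.821 -2.097
endloop
endfacet
facet normal 0.327 0.770 -0.548
outer loop
vertex 2.917 1.579 -1.384
vertex 2.784 1.117 -2.112
vertex 2.146 1.617 -1.79
endloop
endfacet
facet normal 0.370 0.706 0.603
outer loop
vertex 2.837 1.039 -0.703
vertex 2.917 1.579 -1.384
vertex 2.178 1.569 -0.919
endloop
endfacet
facet normal -0.565 -0.567 0.600
outer loop
vertex -1.548 1.123 -2.088
vertex -2.602 2.162 -2.098
vertex -2.027 0.627 -3.008
endloop
endfacet
facet normal 0.712 -0.702 0.008
outer loop
vertex -1.298 1.358 -3.782
vertex -1.548 1.123 -2.088
vertex -2.027 0.627 -3.008
endloop
endfacet
facet normal -0.565 -0.567 0.599
outer loop
vertex -2.027 0.627 -3.008
vertex -2.602 2.162 -2.098
vertex -3.081 1.666 -3.019
endloop
endfacet
facet normal -0.417 -0.431 -0.800
outer loop
vertex -3.081 1.666 -3.019
vertex -1.298 1.358 -3.782
vertex -2.027 0.627 -3.008
endloop
endfacet
facet normal 0.417 0.431 0.800
outer loop
vertex -1.548 1.123 -2.088
vertex -1.873 2.893 -2.872
vertex -2.602 2.162 -2.098
endloop
endfacet
facet normal 0.712 -0.702 0.008
outer loop
vertex -0.819 1.854 -2.861
vertex -1.548 1.123 -2.088
vertex -1.298 1.358 -3.782
endloop
endfacet
facet normal 0.417 0.431 0.800
outer loop
vertex -0.819 1.854 -2.861
vertex -1.873 2.893 -2.872
vertex -1.548 1.123 -2.088
endloop
endfacet
facet normal -0.712 0.702 -0.008
outer loop
vertex -2.602 2.162 -2.098
vertex -1.873 2.893 -2.872
vertex -3.081 1.666 -3.019
endloop
endfacet
facet normal -0.417 -0.431 -0.800
outer loop
vertex -2.352 2.397 -3.792
vertex -1.298 1.358 -3.782
vertex -3.081 1.666 -3.019
endloop
endfacet
facet normal -0.712 0.702 -0.008
outer loop
vertex -3.081 1.666 -3.019
vertex -1.873 2.893 -2.872
vertex -2.352 2.397 -3.792
endloop
endfacet
facet normal 0.565 0.567 -0.599
outer loop
vertex -2.352 2.397 -3.792
vertex -0.819 1.854 -2.861
vertex -1.298 1.358 -3.782
endloop
endfacet
facet normal 0.565 0.567 -0.600
outer loop
vertex -1.873 2.893 -2.872
vertex -0.819 1.854 -2.861
vertex -2.352 2.397 -3.792
endloop
endfacet

endsolid


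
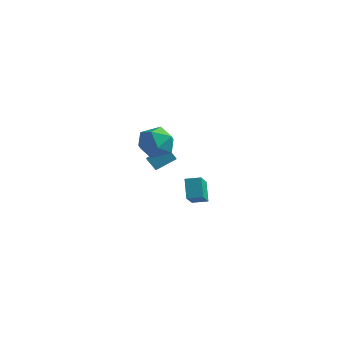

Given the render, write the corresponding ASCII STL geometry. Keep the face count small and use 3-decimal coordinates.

solid 
facet normal -0.893 -0.414 -0.176
outer loop
vertex -0.413 0.973 -3.5
vertex -0.979 1.751 -2.456
vertex -0.778 2.252 -4.653
endloop
endfacet
facet normal 0.399 -0.549 -0.735
outer loop
vertex 0.079 2.649 -4.484
vertex -0.413 0.973 -3.5
vertex -0.778 2.252 -4.653
endloop
endfacet
facet normal -0.893 -0.414 -0.176
outer loop
vertex -0.778 2.252 -4.653
vertex -0.979 1.751 -2.456
vertex -1.345 3.03 -3.609
endloop
endfacet
facet normal -0.208 0.727 -0.655
outer loop
vertex -1.345 3.03 -3.609
vertex 0.079 2.649 -4.484
vertex -0.778 2.252 -4.653
endloop
endfacet
facet normal 0.208 -0.727 0.654
outer loop
vertex -0.413 0.973 -3.5
vertex -0.122 2.148 -2.287
vertex -0.979 1.751 -2.456
endloop
endfacet
facet normal 0.399 -0.549 -0.735
outer loop
vertex 0.445 1.37 -3.331
vertex -0.413 0.973 -3.5
vertex 0.079 2.649 -4.484
endloop
endfacet
facet normal 0.207 -0.727 0.654
outer loop
vertex 0.445 1.37 -3.331
vertex -0.122 2.148 -2.287
vertex -0.413 0.973 -3.5
endloop
endfacet
facet normal -0.399 0.548 0.735
outer loop
vertex -0.979 1.751 -2.456
vertex -0.122 2.148 -2.287
vertex -1.345 3.03 -3.609
endloop
endfacet
facet normal -0.208 0.727 -0.654
outer loop
vertex -0.487 3.427 -3.44
vertex 0.079 2.649 -4.484
vertex -1.345 3.03 -3.609
endloop
endfacet
facet normal -0.399 0.549 0.735
outer loop
vertex -1.345 3.03 -3.609
vertex -0.122 2.148 -2.287
vertex -0.487 3.427 -3.44
endloop
endfacet
facet normal 0.893 0.414 0.176
outer loop
vertex -0.487 3.427 -3.44
vertex 0.445 1.37 -3.331
vertex 0.079 2.649 -4.484
endloop
endfacet
facet normal 0.893 0.414 0.177
outer loop
vertex -0.122 2.148 -2.287
vertex 0.445 1.37 -3.331
vertex -0.487 3.427 -3.44
endloop
endfacet
facet normal -0.656 0.022 0.755
outer loop
vertex -0.458 -1.091 1.66
vertex -0.898 -0.377 1.257
vertex -1.258 -1.963 0.99
endloop
endfacet
facet normal 0.473 -0.767 0.433
outer loop
vertex -0.662 -1.983 0.303
vertex -0.458 -1.091 1.66
vertex -1.258 -1.963 0.99
endloop
endfacet
facet normal -0.656 0.022 0.755
outer loop
vertex -1.258 -1.963 0.99
vertex -0.898 -0.377 1.257
vertex -1.698 -1.249 0.587
endloop
endfacet
facet normal -0.589 -0.641 -0.492
outer loop
vertex -1.698 -1.249 0.587
vertex -0.662 -1.983 0.303
vertex -1.258 -1.963 0.99
endloop
endfacet
facet normal 0.589 0.641 0.492
outer loop
vertex -0.458 -1.091 1.66
vertex -0.302 -0.397 0.57
vertex -0.898 -0.377 1.257
endloop
endfacet
facet normal 0.473 -0.767 0.433
outer loop
vertex 0.138 -1.111 0.973
vertex -0.458 -1.091 1.66
vertex -0.662 -1.983 0.303
endloop
endfacet
facet normal 0.589 0.641 0.492
outer loop
vertex 0.138 -1.111 0.973
vertex -0.302 -0.397 0.57
vertex -0.458 -1.091 1.66
endloop
endfacet
facet normal -0.473 0.767 -0.433
outer loop
vertex -0.898 -0.377 1.257
vertex -0.302 -0.397 0.57
vertex -1.698 -1.249 0.587
endloop
endfacet
facet normal -0.589 -0.641 -0.492
outer loop
vertex -1.102 -1.269 -0.1
vertex -0.662 -1.983 0.303
vertex -1.698 -1.249 0.587
endloop
endfacet
facet normal -0.473 0.767 -0.433
outer loop
vertex -1.698 -1.249 0.587
vertex -0.302 -0.397 0.57
vertex -1.102 -1.269 -0.1
endloop
endfacet
facet normal 0.656 -0.022 -0.755
outer loop
vertex -1.102 -1.269 -0.1
vertex 0.138 -1.111 0.973
vertex -0.662 -1.983 0.303
endloop
endfacet
facet normal 0.656 -0.022 -0.755
outer loop
vertex -0.302 -0.397 0.57
vertex 0.138 -1.111 0.973
vertex -1.102 -1.269 -0.1
endloop
endfacet
facet normal 0.275 0.162 0.948
outer loop
vertex 0.234 -2.951 4.438
vertex 0.306 -4.082 4.61
vertex 1.222 -3.498 4.245
endloop
endfacet
facet normal 0.488 0.696 0.527
outer loop
vertex 0.234 -2.951 4.438
vertex 1.222 -3.498 4.245
vertex 0.861 -2.692 3.515
endloop
endfacet
facet normal -0.090 0.973 0.212
outer loop
vertex 0.234 -2.951 4.438
vertex 0.861 -2.692 3.515
vertex -0.279 -2.778 3.428
endloop
endfacet
facet normal -0.661 0.608 0.440
outer loop
vertex 0.234 -2.951 4.438
vertex -0.279 -2.778 3.428
vertex -0.621 -3.638 4.104
endloop
endfacet
facet normal -0.436 0.108 0.893
outer loop
vertex 0.234 -2.951 4.438
vertex -0.621 -3.638 4.104
vertex 0.306 -4.082 4.61
endloop
endfacet
facet normal 0.906 0.422 0.018
outer loop
vertex 0.861 -2.692 3.515
vertex 1.222 -3.498 4.245
vertex 1.321 -3.662 3.116
endloop
endfacet
facet normal 0.561 -0.443 0.700
outer loop
vertex 1.222 -3.498 4.245
vertex 0.306 -4.082 4.61
vertex 0.979 -4.522 3.792
endloop
endfacet
facet normal -0.588 -0.530 0.611
outer loop
vertex 0.306 -4.082 4.61
vertex -0.621 -3.638 4.104
vertex -0.161 -4.608 3.705
endloop
endfacet
facet normal -0.952 0.281 -0.124
outer loop
vertex -0.621 -3.638 4.104
vertex -0.279 -2.778 3.428
vertex -0.522 -3.802 2.975
endloop
endfacet
facet normal -0.028 0.870 -0.491
outer loop
vertex -0.279 -2.778 3.428
vertex 0.861 -2.692 3.515
vertex 0.394 -3.218 2.61
endloop
endfacet
facet normal 0.661 -0.608 -0.440
outer loop
vertex 0.466 -4.349 2.782
vertex 1.321 -3.662 3.116
vertex 0.979 -4.522 3.792
endloop
endfacet
facet normal 0.090 -0.973 -0.212
outer loop
vertex 0.466 -4.349 2.782
vertex 0.979 -4.522 3.792
vertex -0.161 -4.608 3.705
endloop
endfacet
facet normal -0.488 -0.696 -0.527
outer loop
vertex 0.466 -4.349 2.782
vertex -0.161 -4.608 3.705
vertex -0.522 -3.802 2.975
endloop
endfacet
facet normal -0.275 -0.162 -0.948
outer loop
vertex 0.466 -4.349 2.782
vertex -0.522 -3.802 2.975
vertex 0.394 -3.218 2.61
endloop
endfacet
facet normal 0.436 -0.108 -0.893
outer loop
vertex 0.466 -4.349 2.782
vertex 0.394 -3.218 2.61
vertex 1.321 -3.662 3.116
endloop
endfacet
facet normal 0.952 -0.281 0.124
outer loop
vertex 0.979 -4.522 3.792
vertex 1.321 -3.662 3.116
vertex 1.222 -3.498 4.245
endloop
endfacet
facet normal 0.028 -0.870 0.491
outer loop
vertex -0.161 -4.608 3.705
vertex 0.979 -4.522 3.792
vertex 0.306 -4.082 4.61
endloop
endfacet
facet normal -0.906 -0.422 -0.018
outer loop
vertex -0.522 -3.802 2.975
vertex -0.161 -4.608 3.705
vertex -0.621 -3.638 4.104
endloop
endfacet
facet normal -0.561 0.443 -0.700
outer loop
vertex 0.394 -3.218 2.61
vertex -0.522 -3.802 2.975
vertex -0.279 -2.778 3.428
endloop
endfacet
facet normal 0.588 0.530 -0.611
outer loop
vertex 1.321 -3.662 3.116
vertex 0.394 -3.218 2.61
vertex 0.861 -2.692 3.515
endloop
endfacet

endsolid


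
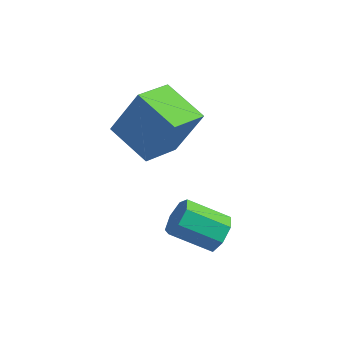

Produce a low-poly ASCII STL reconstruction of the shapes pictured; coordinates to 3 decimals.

solid 
facet normal -0.917 0.141 0.373
outer loop
vertex -2.365 -0.003 2.28
vertex -2.313 1.24 1.939
vertex -3.016 -0.376 0.822
endloop
endfacet
facet normal -0.040 -0.964 0.264
outer loop
vertex -1.687 -0.58 0.281
vertex -2.365 -0.003 2.28
vertex -3.016 -0.376 0.822
endloop
endfacet
facet normal -0.917 0.140 0.374
outer loop
vertex -3.016 -0.376 0.822
vertex -2.313 1.24 1.939
vertex -2.965 0.867 0.481
endloop
endfacet
facet normal -0.397 -0.228 -0.889
outer loop
vertex -2.965 0.867 0.481
vertex -1.687 -0.58 0.281
vertex -3.016 -0.376 0.822
endloop
endfacet
facet normal 0.397 0.227 0.889
outer loop
vertex -2.365 -0.003 2.28
vertex -0.984 1.036 1.398
vertex -2.313 1.24 1.939
endloop
endfacet
facet normal -0.040 -0.964 0.264
outer loop
vertex -1.035 -0.207 1.739
vertex -2.365 -0.003 2.28
vertex -1.687 -0.58 0.281
endloop
endfacet
facet normal 0.397 0.228 0.889
outer loop
vertex -1.035 -0.207 1.739
vertex -0.984 1.036 1.398
vertex -2.365 -0.003 2.28
endloop
endfacet
facet normal 0.040 0.964 -0.264
outer loop
vertex -2.313 1.24 1.939
vertex -0.984 1.036 1.398
vertex -2.965 0.867 0.481
endloop
endfacet
facet normal -0.397 -0.227 -0.889
outer loop
vertex -1.635 0.663 -0.06
vertex -1.687 -0.58 0.281
vertex -2.965 0.867 0.481
endloop
endfacet
facet normal 0.040 0.964 -0.264
outer loop
vertex -2.965 0.867 0.481
vertex -0.984 1.036 1.398
vertex -1.635 0.663 -0.06
endloop
endfacet
facet normal 0.917 -0.141 -0.374
outer loop
vertex -1.635 0.663 -0.06
vertex -1.035 -0.207 1.739
vertex -1.687 -0.58 0.281
endloop
endfacet
facet normal 0.917 -0.140 -0.374
outer loop
vertex -0.984 1.036 1.398
vertex -1.035 -0.207 1.739
vertex -1.635 0.663 -0.06
endloop
endfacet
facet normal 0.751 0.442 -0.490
outer loop
vertex 1.331 -1.402 -0.88
vertex 0.964 -0.974 -1.056
vertex 1.296 -0.998 -0.569
endloop
endfacet
facet normal 0.656 -0.424 0.624
outer loop
vertex 1.331 -1.402 -0.88
vertex 1.296 -0.998 -0.569
vertex 0.362 -1.973 -0.249
endloop
endfacet
facet normal 0.657 -0.424 0.623
outer loop
vertex 0.362 -1.973 -0.249
vertex 1.296 -0.998 -0.569
vertex 0.327 -1.569 0.063
endloop
endfacet
facet normal -0.751 -0.443 0.490
outer loop
vertex 0.362 -1.973 -0.249
vertex 0.327 -1.569 0.063
vertex -0.004 -1.546 -0.424
endloop
endfacet
facet normal 0.751 0.443 -0.490
outer loop
vertex 1.296 -0.998 -0.569
vertex 0.964 -0.974 -1.056
vertex 1.011 -0.576 -0.624
endloop
endfacet
facet normal 0.356 0.353 0.865
outer loop
vertex 1.296 -0.998 -0.569
vertex 1.011 -0.576 -0.624
vertex 0.327 -1.569 0.063
endloop
endfacet
facet normal 0.357 0.353 0.865
outer loop
vertex 0.327 -1.569 0.063
vertex 1.011 -0.576 -0.624
vertex 0.043 -1.147 0.008
endloop
endfacet
facet normal -0.751 -0.442 0.490
outer loop
vertex 0.327 -1.569 0.063
vertex 0.043 -1.147 0.008
vertex -0.004 -1.546 -0.424
endloop
endfacet
facet normal 0.751 0.443 -0.490
outer loop
vertex 1.011 -0.576 -0.624
vertex 0.964 -0.974 -1.056
vertex 0.691 -0.454 -1.004
endloop
endfacet
facet normal -0.212 0.864 0.456
outer loop
vertex 1.011 -0.576 -0.624
vertex 0.691 -0.454 -1.004
vertex 0.043 -1.147 0.008
endloop
endfacet
facet normal -0.212 0.864 0.456
outer loop
vertex 0.043 -1.147 0.008
vertex 0.691 -0.454 -1.004
vertex -0.278 -1.025 -0.372
endloop
endfacet
facet normal -0.750 -0.443 0.491
outer loop
vertex 0.043 -1.147 0.008
vertex -0.278 -1.025 -0.372
vertex -0.004 -1.546 -0.424
endloop
endfacet
facet normal 0.751 0.443 -0.489
outer loop
vertex 0.691 -0.454 -1.004
vertex 0.964 -0.974 -1.056
vertex 0.577 -0.724 -1.424
endloop
endfacet
facet normal -0.621 0.725 -0.297
outer loop
vertex 0.691 -0.454 -1.004
vertex 0.577 -0.724 -1.424
vertex -0.278 -1.025 -0.372
endloop
endfacet
facet normal -0.621 0.725 -0.297
outer loop
vertex -0.278 -1.025 -0.372
vertex 0.577 -0.724 -1.424
vertex -0.392 -1.295 -0.792
endloop
endfacet
facet normal -0.751 -0.444 0.489
outer loop
vertex -0.278 -1.025 -0.372
vertex -0.392 -1.295 -0.792
vertex -0.004 -1.546 -0.424
endloop
endfacet
facet normal 0.751 0.441 -0.490
outer loop
vertex 0.577 -0.724 -1.424
vertex 0.964 -0.974 -1.056
vertex 0.754 -1.183 -1.566
endloop
endfacet
facet normal -0.562 0.039 -0.826
outer loop
vertex 0.577 -0.724 -1.424
vertex 0.754 -1.183 -1.566
vertex -0.392 -1.295 -0.792
endloop
endfacet
facet normal -0.562 0.038 -0.826
outer loop
vertex -0.392 -1.295 -0.792
vertex 0.754 -1.183 -1.566
vertex -0.214 -1.754 -0.934
endloop
endfacet
facet normal -0.751 -0.443 0.490
outer loop
vertex -0.392 -1.295 -0.792
vertex -0.214 -1.754 -0.934
vertex -0.004 -1.546 -0.424
endloop
endfacet
facet normal 0.750 0.444 -0.491
outer loop
vertex 0.754 -1.183 -1.566
vertex 0.964 -0.974 -1.056
vertex 1.09 -1.484 -1.325
endloop
endfacet
facet normal -0.080 -0.676 -0.733
outer loop
vertex 0.754 -1.183 -1.566
vertex 1.09 -1.484 -1.325
vertex -0.214 -1.754 -0.934
endloop
endfacet
facet normal -0.080 -0.675 -0.734
outer loop
vertex -0.214 -1.754 -0.934
vertex 1.09 -1.484 -1.325
vertex 0.121 -2.056 -0.693
endloop
endfacet
facet normal -0.751 -0.442 0.490
outer loop
vertex -0.214 -1.754 -0.934
vertex 0.121 -2.056 -0.693
vertex -0.004 -1.546 -0.424
endloop
endfacet
facet normal 0.751 0.443 -0.489
outer loop
vertex 1.09 -1.484 -1.325
vertex 0.964 -0.974 -1.056
vertex 1.331 -1.402 -0.88
endloop
endfacet
facet normal 0.463 -0.882 -0.088
outer loop
vertex 1.09 -1.484 -1.325
vertex 1.331 -1.402 -0.88
vertex 0.121 -2.056 -0.693
endloop
endfacet
facet normal 0.463 -0.882 -0.087
outer loop
vertex 0.121 -2.056 -0.693
vertex 1.331 -1.402 -0.88
vertex 0.362 -1.973 -0.249
endloop
endfacet
facet normal -0.751 -0.443 0.490
outer loop
vertex 0.121 -2.056 -0.693
vertex 0.362 -1.973 -0.249
vertex -0.004 -1.546 -0.424
endloop
endfacet

endsolid


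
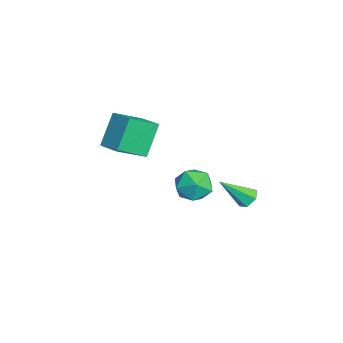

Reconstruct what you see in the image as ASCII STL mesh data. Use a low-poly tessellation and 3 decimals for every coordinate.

solid 
facet normal -0.456 0.308 0.835
outer loop
vertex -4.619 -2.41 3.569
vertex -3.453 -1.621 3.915
vertex -5.309 -0.998 2.671
endloop
endfacet
facet normal -0.804 -0.545 -0.239
outer loop
vertex -4.387 -1.619 0.985
vertex -4.619 -2.41 3.569
vertex -5.309 -0.998 2.671
endloop
endfacet
facet normal -0.457 0.307 0.835
outer loop
vertex -5.309 -0.998 2.671
vertex -3.453 -1.621 3.915
vertex -4.143 -0.208 3.018
endloop
endfacet
facet normal -0.381 0.780 -0.496
outer loop
vertex -4.143 -0.208 3.018
vertex -4.387 -1.619 0.985
vertex -5.309 -0.998 2.671
endloop
endfacet
facet normal 0.381 -0.780 0.496
outer loop
vertex -4.619 -2.41 3.569
vertex -2.531 -2.242 2.229
vertex -3.453 -1.621 3.915
endloop
endfacet
facet normal -0.804 -0.544 -0.239
outer loop
vertex -3.697 -3.032 1.882
vertex -4.619 -2.41 3.569
vertex -4.387 -1.619 0.985
endloop
endfacet
facet normal 0.381 -0.780 0.496
outer loop
vertex -3.697 -3.032 1.882
vertex -2.531 -2.242 2.229
vertex -4.619 -2.41 3.569
endloop
endfacet
facet normal 0.804 0.544 0.239
outer loop
vertex -3.453 -1.621 3.915
vertex -2.531 -2.242 2.229
vertex -4.143 -0.208 3.018
endloop
endfacet
facet normal -0.381 0.780 -0.496
outer loop
vertex -3.221 -0.83 1.331
vertex -4.387 -1.619 0.985
vertex -4.143 -0.208 3.018
endloop
endfacet
facet normal 0.804 0.545 0.239
outer loop
vertex -4.143 -0.208 3.018
vertex -2.531 -2.242 2.229
vertex -3.221 -0.83 1.331
endloop
endfacet
facet normal 0.456 -0.308 -0.835
outer loop
vertex -3.221 -0.83 1.331
vertex -3.697 -3.032 1.882
vertex -4.387 -1.619 0.985
endloop
endfacet
facet normal 0.457 -0.308 -0.835
outer loop
vertex -2.531 -2.242 2.229
vertex -3.697 -3.032 1.882
vertex -3.221 -0.83 1.331
endloop
endfacet
facet normal -0.078 0.725 -0.684
outer loop
vertex 2.527 3.555 1.866
vertex 1.946 3.647 2.03
vertex 2.394 3.956 2.306
endloop
endfacet
facet normal 0.957 -0.001 0.290
outer loop
vertex 2.527 3.555 1.866
vertex 2.394 3.956 2.306
vertex 2.094 2.313 3.29
endloop
endfacet
facet normal -0.078 0.725 -0.684
outer loop
vertex 2.394 3.956 2.306
vertex 1.946 3.647 2.03
vertex 1.813 4.048 2.47
endloop
endfacet
facet normal 0.308 0.447 0.840
outer loop
vertex 2.394 3.956 2.306
vertex 1.813 4.048 2.47
vertex 2.094 2.313 3.29
endloop
endfacet
facet normal -0.081 0.724 -0.685
outer loop
vertex 1.813 4.048 2.47
vertex 1.946 3.647 2.03
vertex 1.366 3.738 2.195
endloop
endfacet
facet normal -0.626 0.248 0.739
outer loop
vertex 1.813 4.048 2.47
vertex 1.366 3.738 2.195
vertex 2.094 2.313 3.29
endloop
endfacet
facet normal -0.081 0.724 -0.685
outer loop
vertex 1.366 3.738 2.195
vertex 1.946 3.647 2.03
vertex 1.499 3.337 1.755
endloop
endfacet
facet normal -0.913 -0.399 0.088
outer loop
vertex 1.366 3.738 2.195
vertex 1.499 3.337 1.755
vertex 2.094 2.313 3.29
endloop
endfacet
facet normal -0.080 0.724 -0.685
outer loop
vertex 1.499 3.337 1.755
vertex 1.946 3.647 2.03
vertex 2.079 3.245 1.59
endloop
endfacet
facet normal -0.266 -0.846 -0.462
outer loop
vertex 1.499 3.337 1.755
vertex 2.079 3.245 1.59
vertex 2.094 2.313 3.29
endloop
endfacet
facet normal -0.079 0.724 -0.685
outer loop
vertex 2.079 3.245 1.59
vertex 1.946 3.647 2.03
vertex 2.527 3.555 1.866
endloop
endfacet
facet normal 0.671 -0.648 -0.361
outer loop
vertex 2.079 3.245 1.59
vertex 2.527 3.555 1.866
vertex 2.094 2.313 3.29
endloop
endfacet
facet normal -0.630 0.653 0.420
outer loop
vertex -1.668 2.16 0.562
vertex -2.046 1.392 1.19
vertex -1.222 1.981 1.509
endloop
endfacet
facet normal -0.034 0.979 0.201
outer loop
vertex -1.668 2.16 0.562
vertex -1.222 1.981 1.509
vertex -0.611 2.176 0.662
endloop
endfacet
facet normal 0.034 0.865 -0.501
outer loop
vertex -1.668 2.16 0.562
vertex -0.611 2.176 0.662
vertex -1.057 1.707 -0.179
endloop
endfacet
facet normal -0.519 0.469 -0.715
outer loop
vertex -1.668 2.16 0.562
vertex -1.057 1.707 -0.179
vertex -1.944 1.222 0.147
endloop
endfacet
facet normal -0.930 0.338 -0.146
outer loop
vertex -1.668 2.16 0.562
vertex -1.944 1.222 0.147
vertex -2.046 1.392 1.19
endloop
endfacet
facet normal 0.519 0.671 0.529
outer loop
vertex -0.611 2.176 0.662
vertex -1.222 1.981 1.509
vertex -0.336 1.418 1.353
endloop
endfacet
facet normal -0.445 0.144 0.884
outer loop
vertex -1.222 1.981 1.509
vertex -2.046 1.392 1.19
vertex -1.223 0.933 1.679
endloop
endfacet
facet normal -0.930 -0.366 -0.031
outer loop
vertex -2.046 1.392 1.19
vertex -1.944 1.222 0.147
vertex -1.669 0.464 0.838
endloop
endfacet
facet normal -0.266 -0.154 -0.952
outer loop
vertex -1.944 1.222 0.147
vertex -1.057 1.707 -0.179
vertex -1.058 0.659 -0.009
endloop
endfacet
facet normal 0.631 0.486 -0.605
outer loop
vertex -1.057 1.707 -0.179
vertex -0.611 2.176 0.662
vertex -0.234 1.248 0.31
endloop
endfacet
facet normal 0.519 -0.469 0.715
outer loop
vertex -0.612 0.48 0.938
vertex -0.336 1.418 1.353
vertex -1.223 0.933 1.679
endloop
endfacet
facet normal -0.034 -0.865 0.501
outer loop
vertex -0.612 0.48 0.938
vertex -1.223 0.933 1.679
vertex -1.669 0.464 0.838
endloop
endfacet
facet normal 0.034 -0.979 -0.201
outer loop
vertex -0.612 0.48 0.938
vertex -1.669 0.464 0.838
vertex -1.058 0.659 -0.009
endloop
endfacet
facet normal 0.630 -0.653 -0.420
outer loop
vertex -0.612 0.48 0.938
vertex -1.058 0.659 -0.009
vertex -0.234 1.248 0.31
endloop
endfacet
facet normal 0.930 -0.338 0.146
outer loop
vertex -0.612 0.48 0.938
vertex -0.234 1.248 0.31
vertex -0.336 1.418 1.353
endloop
endfacet
facet normal 0.266 0.154 0.952
outer loop
vertex -1.223 0.933 1.679
vertex -0.336 1.418 1.353
vertex -1.222 1.981 1.509
endloop
endfacet
facet normal -0.631 -0.486 0.605
outer loop
vertex -1.669 0.464 0.838
vertex -1.223 0.933 1.679
vertex -2.046 1.392 1.19
endloop
endfacet
facet normal -0.519 -0.671 -0.529
outer loop
vertex -1.058 0.659 -0.009
vertex -1.669 0.464 0.838
vertex -1.944 1.222 0.147
endloop
endfacet
facet normal 0.445 -0.144 -0.884
outer loop
vertex -0.234 1.248 0.31
vertex -1.058 0.659 -0.009
vertex -1.057 1.707 -0.179
endloop
endfacet
facet normal 0.930 0.366 0.031
outer loop
vertex -0.336 1.418 1.353
vertex -0.234 1.248 0.31
vertex -0.611 2.176 0.662
endloop
endfacet

endsolid


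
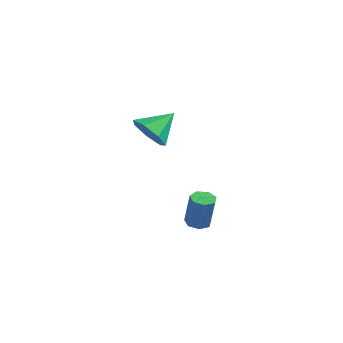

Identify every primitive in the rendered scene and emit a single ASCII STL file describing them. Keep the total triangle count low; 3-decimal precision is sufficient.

solid 
facet normal -0.264 -0.811 -0.522
outer loop
vertex -3.185 2.59 -1.666
vertex -4.141 2.592 -1.185
vertex -3.849 3.08 -2.092
endloop
endfacet
facet normal 0.693 0.623 -0.363
outer loop
vertex -3.185 2.59 -1.666
vertex -3.849 3.08 -2.092
vertex -3.699 3.948 -0.315
endloop
endfacet
facet normal -0.265 -0.811 -0.522
outer loop
vertex -3.849 3.08 -2.092
vertex -4.141 2.592 -1.185
vertex -4.732 3.203 -1.835
endloop
endfacet
facet normal -0.003 0.899 -0.439
outer loop
vertex -3.849 3.08 -2.092
vertex -4.732 3.203 -1.835
vertex -3.699 3.948 -0.315
endloop
endfacet
facet normal -0.264 -0.811 -0.522
outer loop
vertex -4.732 3.203 -1.835
vertex -4.141 2.592 -1.185
vertex -5.171 2.866 -1.089
endloop
endfacet
facet normal -0.596 0.803 0.012
outer loop
vertex -4.732 3.203 -1.835
vertex -5.171 2.866 -1.089
vertex -3.699 3.948 -0.315
endloop
endfacet
facet normal -0.264 -0.812 -0.520
outer loop
vertex -5.171 2.866 -1.089
vertex -4.141 2.592 -1.185
vertex -4.833 2.324 -0.415
endloop
endfacet
facet normal -0.641 0.408 0.650
outer loop
vertex -5.171 2.866 -1.089
vertex -4.833 2.324 -0.415
vertex -3.699 3.948 -0.315
endloop
endfacet
facet normal -0.265 -0.811 -0.521
outer loop
vertex -4.833 2.324 -0.415
vertex -4.141 2.592 -1.185
vertex -3.975 1.983 -0.321
endloop
endfacet
facet normal -0.104 0.012 0.994
outer loop
vertex -4.833 2.324 -0.415
vertex -3.975 1.983 -0.321
vertex -3.699 3.948 -0.315
endloop
endfacet
facet normal -0.264 -0.812 -0.521
outer loop
vertex -3.975 1.983 -0.321
vertex -4.141 2.592 -1.185
vertex -3.241 2.102 -0.878
endloop
endfacet
facet normal 0.611 -0.088 0.787
outer loop
vertex -3.975 1.983 -0.321
vertex -3.241 2.102 -0.878
vertex -3.699 3.948 -0.315
endloop
endfacet
facet normal -0.264 -0.812 -0.521
outer loop
vertex -3.241 2.102 -0.878
vertex -4.141 2.592 -1.185
vertex -3.185 2.59 -1.666
endloop
endfacet
facet normal 0.966 0.184 0.183
outer loop
vertex -3.241 2.102 -0.878
vertex -3.185 2.59 -1.666
vertex -3.699 3.948 -0.315
endloop
endfacet
facet normal -0.172 0.005 -0.985
outer loop
vertex 1.999 -1.318 -3.139
vertex 1.419 -1.346 -3.038
vertex 1.759 -0.868 -3.095
endloop
endfacet
facet normal 0.866 0.477 -0.150
outer loop
vertex 1.999 -1.318 -3.139
vertex 1.759 -0.868 -3.095
vertex 2.282 -1.325 -1.524
endloop
endfacet
facet normal 0.866 0.477 -0.150
outer loop
vertex 2.282 -1.325 -1.524
vertex 1.759 -0.868 -3.095
vertex 2.042 -0.875 -1.48
endloop
endfacet
facet normal 0.173 -0.004 0.985
outer loop
vertex 2.282 -1.325 -1.524
vertex 2.042 -0.875 -1.48
vertex 1.701 -1.354 -1.422
endloop
endfacet
facet normal -0.172 0.005 -0.985
outer loop
vertex 1.759 -0.868 -3.095
vertex 1.419 -1.346 -3.038
vertex 1.262 -0.778 -3.008
endloop
endfacet
facet normal 0.174 0.984 -0.026
outer loop
vertex 1.759 -0.868 -3.095
vertex 1.262 -0.778 -3.008
vertex 2.042 -0.875 -1.48
endloop
endfacet
facet normal 0.172 0.985 -0.025
outer loop
vertex 2.042 -0.875 -1.48
vertex 1.262 -0.778 -3.008
vertex 1.545 -0.786 -1.392
endloop
endfacet
facet normal 0.174 -0.004 0.985
outer loop
vertex 2.042 -0.875 -1.48
vertex 1.545 -0.786 -1.392
vertex 1.701 -1.354 -1.422
endloop
endfacet
facet normal -0.173 0.004 -0.985
outer loop
vertex 1.262 -0.778 -3.008
vertex 1.419 -1.346 -3.038
vertex 0.884 -1.116 -2.943
endloop
endfacet
facet normal -0.651 0.750 0.118
outer loop
vertex 1.262 -0.778 -3.008
vertex 0.884 -1.116 -2.943
vertex 1.545 -0.786 -1.392
endloop
endfacet
facet normal -0.651 0.750 0.118
outer loop
vertex 1.545 -0.786 -1.392
vertex 0.884 -1.116 -2.943
vertex 1.167 -1.124 -1.328
endloop
endfacet
facet normal 0.171 -0.005 0.985
outer loop
vertex 1.545 -0.786 -1.392
vertex 1.167 -1.124 -1.328
vertex 1.701 -1.354 -1.422
endloop
endfacet
facet normal -0.173 0.004 -0.985
outer loop
vertex 0.884 -1.116 -2.943
vertex 1.419 -1.346 -3.038
vertex 0.907 -1.628 -2.949
endloop
endfacet
facet normal -0.984 -0.046 0.172
outer loop
vertex 0.884 -1.116 -2.943
vertex 0.907 -1.628 -2.949
vertex 1.167 -1.124 -1.328
endloop
endfacet
facet normal -0.984 -0.046 0.172
outer loop
vertex 1.167 -1.124 -1.328
vertex 0.907 -1.628 -2.949
vertex 1.19 -1.635 -1.334
endloop
endfacet
facet normal 0.172 -0.004 0.985
outer loop
vertex 1.167 -1.124 -1.328
vertex 1.19 -1.635 -1.334
vertex 1.701 -1.354 -1.422
endloop
endfacet
facet normal -0.173 0.004 -0.985
outer loop
vertex 0.907 -1.628 -2.949
vertex 1.419 -1.346 -3.038
vertex 1.316 -1.927 -3.022
endloop
endfacet
facet normal -0.576 -0.812 0.097
outer loop
vertex 0.907 -1.628 -2.949
vertex 1.316 -1.927 -3.022
vertex 1.19 -1.635 -1.334
endloop
endfacet
facet normal -0.577 -0.811 0.097
outer loop
vertex 1.19 -1.635 -1.334
vertex 1.316 -1.927 -3.022
vertex 1.599 -1.935 -1.407
endloop
endfacet
facet normal 0.172 -0.005 0.985
outer loop
vertex 1.19 -1.635 -1.334
vertex 1.599 -1.935 -1.407
vertex 1.701 -1.354 -1.422
endloop
endfacet
facet normal -0.173 0.004 -0.985
outer loop
vertex 1.316 -1.927 -3.022
vertex 1.419 -1.346 -3.038
vertex 1.802 -1.789 -3.107
endloop
endfacet
facet normal 0.265 -0.963 -0.051
outer loop
vertex 1.316 -1.927 -3.022
vertex 1.802 -1.789 -3.107
vertex 1.599 -1.935 -1.407
endloop
endfacet
facet normal 0.265 -0.963 -0.051
outer loop
vertex 1.599 -1.935 -1.407
vertex 1.802 -1.789 -3.107
vertex 2.085 -1.797 -1.492
endloop
endfacet
facet normal 0.174 -0.005 0.985
outer loop
vertex 1.599 -1.935 -1.407
vertex 2.085 -1.797 -1.492
vertex 1.701 -1.354 -1.422
endloop
endfacet
facet normal -0.172 0.005 -0.985
outer loop
vertex 1.802 -1.789 -3.107
vertex 1.419 -1.346 -3.038
vertex 1.999 -1.318 -3.139
endloop
endfacet
facet normal 0.907 -0.390 -0.161
outer loop
vertex 1.802 -1.789 -3.107
vertex 1.999 -1.318 -3.139
vertex 2.085 -1.797 -1.492
endloop
endfacet
facet normal 0.907 -0.389 -0.161
outer loop
vertex 2.085 -1.797 -1.492
vertex 1.999 -1.318 -3.139
vertex 2.282 -1.325 -1.524
endloop
endfacet
facet normal 0.173 -0.006 0.985
outer loop
vertex 2.085 -1.797 -1.492
vertex 2.282 -1.325 -1.524
vertex 1.701 -1.354 -1.422
endloop
endfacet

endsolid


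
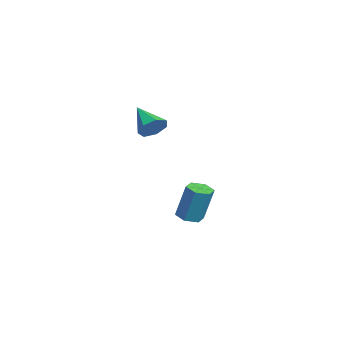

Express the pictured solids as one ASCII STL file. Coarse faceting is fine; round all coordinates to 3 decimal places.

solid 
facet normal -0.156 -0.231 -0.960
outer loop
vertex -3.085 2.343 -3.548
vertex -3.686 2.01 -3.37
vertex -3.698 2.7 -3.534
endloop
endfacet
facet normal 0.479 0.833 -0.277
outer loop
vertex -3.085 2.343 -3.548
vertex -3.698 2.7 -3.534
vertex -2.772 2.803 -1.627
endloop
endfacet
facet normal 0.479 0.833 -0.278
outer loop
vertex -2.772 2.803 -1.627
vertex -3.698 2.7 -3.534
vertex -3.386 3.161 -1.613
endloop
endfacet
facet normal 0.156 0.229 0.961
outer loop
vertex -2.772 2.803 -1.627
vertex -3.386 3.161 -1.613
vertex -3.374 2.47 -1.45
endloop
endfacet
facet normal -0.156 -0.231 -0.960
outer loop
vertex -3.698 2.7 -3.534
vertex -3.686 2.01 -3.37
vertex -4.3 2.367 -3.356
endloop
endfacet
facet normal -0.508 0.853 -0.122
outer loop
vertex -3.698 2.7 -3.534
vertex -4.3 2.367 -3.356
vertex -3.386 3.161 -1.613
endloop
endfacet
facet normal -0.508 0.852 -0.122
outer loop
vertex -3.386 3.161 -1.613
vertex -4.3 2.367 -3.356
vertex -3.987 2.828 -1.435
endloop
endfacet
facet normal 0.157 0.229 0.961
outer loop
vertex -3.386 3.161 -1.613
vertex -3.987 2.828 -1.435
vertex -3.374 2.47 -1.45
endloop
endfacet
facet normal -0.155 -0.230 -0.961
outer loop
vertex -4.3 2.367 -3.356
vertex -3.686 2.01 -3.37
vertex -4.288 1.677 -3.193
endloop
endfacet
facet normal -0.988 0.020 0.156
outer loop
vertex -4.3 2.367 -3.356
vertex -4.288 1.677 -3.193
vertex -3.987 2.828 -1.435
endloop
endfacet
facet normal -0.988 0.020 0.156
outer loop
vertex -3.987 2.828 -1.435
vertex -4.288 1.677 -3.193
vertex -3.975 2.137 -1.272
endloop
endfacet
facet normal 0.157 0.229 0.961
outer loop
vertex -3.987 2.828 -1.435
vertex -3.975 2.137 -1.272
vertex -3.374 2.47 -1.45
endloop
endfacet
facet normal -0.156 -0.229 -0.961
outer loop
vertex -4.288 1.677 -3.193
vertex -3.686 2.01 -3.37
vertex -3.674 1.319 -3.207
endloop
endfacet
facet normal -0.479 -0.833 0.277
outer loop
vertex -4.288 1.677 -3.193
vertex -3.674 1.319 -3.207
vertex -3.975 2.137 -1.272
endloop
endfacet
facet normal -0.479 -0.833 0.278
outer loop
vertex -3.975 2.137 -1.272
vertex -3.674 1.319 -3.207
vertex -3.362 1.78 -1.286
endloop
endfacet
facet normal 0.156 0.231 0.960
outer loop
vertex -3.975 2.137 -1.272
vertex -3.362 1.78 -1.286
vertex -3.374 2.47 -1.45
endloop
endfacet
facet normal -0.157 -0.229 -0.961
outer loop
vertex -3.674 1.319 -3.207
vertex -3.686 2.01 -3.37
vertex -3.073 1.652 -3.385
endloop
endfacet
facet normal 0.508 -0.852 0.122
outer loop
vertex -3.674 1.319 -3.207
vertex -3.073 1.652 -3.385
vertex -3.362 1.78 -1.286
endloop
endfacet
facet normal 0.508 -0.853 0.122
outer loop
vertex -3.362 1.78 -1.286
vertex -3.073 1.652 -3.385
vertex -2.76 2.113 -1.464
endloop
endfacet
facet normal 0.156 0.231 0.960
outer loop
vertex -3.362 1.78 -1.286
vertex -2.76 2.113 -1.464
vertex -3.374 2.47 -1.45
endloop
endfacet
facet normal -0.157 -0.229 -0.961
outer loop
vertex -3.073 1.652 -3.385
vertex -3.686 2.01 -3.37
vertex -3.085 2.343 -3.548
endloop
endfacet
facet normal 0.988 -0.020 -0.156
outer loop
vertex -3.073 1.652 -3.385
vertex -3.085 2.343 -3.548
vertex -2.76 2.113 -1.464
endloop
endfacet
facet normal 0.988 -0.020 -0.156
outer loop
vertex -2.76 2.113 -1.464
vertex -3.085 2.343 -3.548
vertex -2.772 2.803 -1.627
endloop
endfacet
facet normal 0.155 0.230 0.961
outer loop
vertex -2.76 2.113 -1.464
vertex -2.772 2.803 -1.627
vertex -3.374 2.47 -1.45
endloop
endfacet
facet normal 0.760 0.338 -0.556
outer loop
vertex -0.693 -0.005 3.944
vertex -1.12 -0.089 3.309
vertex -1.058 0.526 3.768
endloop
endfacet
facet normal 0.032 0.334 0.942
outer loop
vertex -0.693 -0.005 3.944
vertex -1.058 0.526 3.768
vertex -2.38 -0.651 4.231
endloop
endfacet
facet normal 0.760 0.338 -0.556
outer loop
vertex -1.058 0.526 3.768
vertex -1.12 -0.089 3.309
vertex -1.47 0.594 3.246
endloop
endfacet
facet normal -0.485 0.732 0.478
outer loop
vertex -1.058 0.526 3.768
vertex -1.47 0.594 3.246
vertex -2.38 -0.651 4.231
endloop
endfacet
facet normal 0.760 0.338 -0.556
outer loop
vertex -1.47 0.594 3.246
vertex -1.12 -0.089 3.309
vertex -1.618 0.147 2.772
endloop
endfacet
facet normal -0.857 0.480 -0.185
outer loop
vertex -1.47 0.594 3.246
vertex -1.618 0.147 2.772
vertex -2.38 -0.651 4.231
endloop
endfacet
facet normal 0.759 0.339 -0.555
outer loop
vertex -1.618 0.147 2.772
vertex -1.12 -0.089 3.309
vertex -1.391 -0.477 2.702
endloop
endfacet
facet normal -0.805 -0.231 -0.547
outer loop
vertex -1.618 0.147 2.772
vertex -1.391 -0.477 2.702
vertex -2.38 -0.651 4.231
endloop
endfacet
facet normal 0.759 0.340 -0.556
outer loop
vertex -1.391 -0.477 2.702
vertex -1.12 -0.089 3.309
vertex -0.959 -0.809 3.089
endloop
endfacet
facet normal -0.366 -0.868 -0.336
outer loop
vertex -1.391 -0.477 2.702
vertex -0.959 -0.809 3.089
vertex -2.38 -0.651 4.231
endloop
endfacet
facet normal 0.760 0.339 -0.555
outer loop
vertex -0.959 -0.809 3.089
vertex -1.12 -0.089 3.309
vertex -0.649 -0.599 3.642
endloop
endfacet
facet normal 0.127 -0.949 0.289
outer loop
vertex -0.959 -0.809 3.089
vertex -0.649 -0.599 3.642
vertex -2.38 -0.651 4.231
endloop
endfacet
facet normal 0.759 0.339 -0.555
outer loop
vertex -0.649 -0.599 3.642
vertex -1.12 -0.089 3.309
vertex -0.693 -0.005 3.944
endloop
endfacet
facet normal 0.304 -0.414 0.858
outer loop
vertex -0.649 -0.599 3.642
vertex -0.693 -0.005 3.944
vertex -2.38 -0.651 4.231
endloop
endfacet

endsolid


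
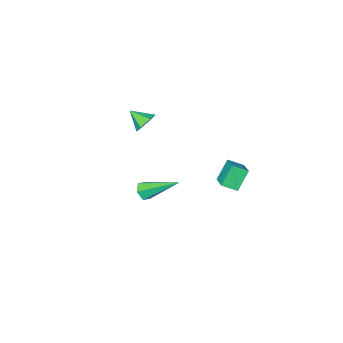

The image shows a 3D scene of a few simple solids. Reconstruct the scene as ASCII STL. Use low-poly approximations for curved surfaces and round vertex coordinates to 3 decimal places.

solid 
facet normal -0.380 0.758 -0.531
outer loop
vertex 0.55 -2.064 -0.874
vertex 0.032 -2.416 -1.006
vertex 0.043 -2.045 -0.484
endloop
endfacet
facet normal 0.600 0.219 0.769
outer loop
vertex 0.55 -2.064 -0.874
vertex 0.043 -2.045 -0.484
vertex 0.428 -3.204 -0.454
endloop
endfacet
facet normal -0.380 0.758 -0.531
outer loop
vertex 0.043 -2.045 -0.484
vertex 0.032 -2.416 -1.006
vertex -0.475 -2.397 -0.616
endloop
endfacet
facet normal -0.217 -0.047 0.975
outer loop
vertex 0.043 -2.045 -0.484
vertex -0.475 -2.397 -0.616
vertex 0.428 -3.204 -0.454
endloop
endfacet
facet normal -0.380 0.757 -0.531
outer loop
vertex -0.475 -2.397 -0.616
vertex 0.032 -2.416 -1.006
vertex -0.486 -2.768 -1.137
endloop
endfacet
facet normal -0.637 -0.621 0.456
outer loop
vertex -0.475 -2.397 -0.616
vertex -0.486 -2.768 -1.137
vertex 0.428 -3.204 -0.454
endloop
endfacet
facet normal -0.380 0.757 -0.531
outer loop
vertex -0.486 -2.768 -1.137
vertex 0.032 -2.416 -1.006
vertex 0.021 -2.787 -1.527
endloop
endfacet
facet normal -0.243 -0.932 -0.270
outer loop
vertex -0.486 -2.768 -1.137
vertex 0.021 -2.787 -1.527
vertex 0.428 -3.204 -0.454
endloop
endfacet
facet normal -0.380 0.757 -0.531
outer loop
vertex 0.021 -2.787 -1.527
vertex 0.032 -2.416 -1.006
vertex 0.539 -2.435 -1.396
endloop
endfacet
facet normal 0.573 -0.666 -0.476
outer loop
vertex 0.021 -2.787 -1.527
vertex 0.539 -2.435 -1.396
vertex 0.428 -3.204 -0.454
endloop
endfacet
facet normal -0.380 0.758 -0.531
outer loop
vertex 0.539 -2.435 -1.396
vertex 0.032 -2.416 -1.006
vertex 0.55 -2.064 -0.874
endloop
endfacet
facet normal 0.995 -0.091 0.043
outer loop
vertex 0.539 -2.435 -1.396
vertex 0.55 -2.064 -0.874
vertex 0.428 -3.204 -0.454
endloop
endfacet
facet normal -0.569 -0.125 0.813
outer loop
vertex -0.502 3.813 -0.109
vertex -1.097 4.237 -0.46
vertex -0.933 2.835 -0.561
endloop
endfacet
facet normal 0.734 -0.523 0.432
outer loop
vertex -0.263 2.983 -1.52
vertex -0.502 3.813 -0.109
vertex -0.933 2.835 -0.561
endloop
endfacet
facet normal -0.568 -0.125 0.814
outer loop
vertex -0.933 2.835 -0.561
vertex -1.097 4.237 -0.46
vertex -1.528 3.259 -0.911
endloop
endfacet
facet normal -0.371 -0.843 -0.390
outer loop
vertex -1.528 3.259 -0.911
vertex -0.263 2.983 -1.52
vertex -0.933 2.835 -0.561
endloop
endfacet
facet normal 0.371 0.843 0.389
outer loop
vertex -0.502 3.813 -0.109
vertex -0.427 4.385 -1.419
vertex -1.097 4.237 -0.46
endloop
endfacet
facet normal 0.735 -0.523 0.432
outer loop
vertex 0.168 3.961 -1.069
vertex -0.502 3.813 -0.109
vertex -0.263 2.983 -1.52
endloop
endfacet
facet normal 0.372 0.843 0.389
outer loop
vertex 0.168 3.961 -1.069
vertex -0.427 4.385 -1.419
vertex -0.502 3.813 -0.109
endloop
endfacet
facet normal -0.734 0.523 -0.432
outer loop
vertex -1.097 4.237 -0.46
vertex -0.427 4.385 -1.419
vertex -1.528 3.259 -0.911
endloop
endfacet
facet normal -0.371 -0.843 -0.389
outer loop
vertex -0.858 3.407 -1.871
vertex -0.263 2.983 -1.52
vertex -1.528 3.259 -0.911
endloop
endfacet
facet normal -0.735 0.523 -0.432
outer loop
vertex -1.528 3.259 -0.911
vertex -0.427 4.385 -1.419
vertex -0.858 3.407 -1.871
endloop
endfacet
facet normal 0.568 0.125 -0.813
outer loop
vertex -0.858 3.407 -1.871
vertex 0.168 3.961 -1.069
vertex -0.263 2.983 -1.52
endloop
endfacet
facet normal 0.568 0.126 -0.813
outer loop
vertex -0.427 4.385 -1.419
vertex 0.168 3.961 -1.069
vertex -0.858 3.407 -1.871
endloop
endfacet
facet normal 0.510 -0.673 -0.535
outer loop
vertex 2.024 0.456 -3.674
vertex 1.726 0.06 -3.46
vertex 1.566 0.301 -3.916
endloop
endfacet
facet normal 0.029 0.816 -0.578
outer loop
vertex 2.024 0.456 -3.674
vertex 1.566 0.301 -3.916
vertex 0.694 1.42 -2.38
endloop
endfacet
facet normal 0.511 -0.673 -0.535
outer loop
vertex 1.566 0.301 -3.916
vertex 1.726 0.06 -3.46
vertex 1.269 -0.095 -3.702
endloop
endfacet
facet normal -0.758 0.241 -0.606
outer loop
vertex 1.566 0.301 -3.916
vertex 1.269 -0.095 -3.702
vertex 0.694 1.42 -2.38
endloop
endfacet
facet normal 0.511 -0.673 -0.534
outer loop
vertex 1.269 -0.095 -3.702
vertex 1.726 0.06 -3.46
vertex 1.428 -0.336 -3.246
endloop
endfacet
facet normal -0.902 -0.422 0.091
outer loop
vertex 1.269 -0.095 -3.702
vertex 1.428 -0.336 -3.246
vertex 0.694 1.42 -2.38
endloop
endfacet
facet normal 0.511 -0.673 -0.534
outer loop
vertex 1.428 -0.336 -3.246
vertex 1.726 0.06 -3.46
vertex 1.885 -0.181 -3.004
endloop
endfacet
facet normal -0.260 -0.512 0.819
outer loop
vertex 1.428 -0.336 -3.246
vertex 1.885 -0.181 -3.004
vertex 0.694 1.42 -2.38
endloop
endfacet
facet normal 0.511 -0.673 -0.534
outer loop
vertex 1.885 -0.181 -3.004
vertex 1.726 0.06 -3.46
vertex 2.183 0.215 -3.218
endloop
endfacet
facet normal 0.527 0.062 0.848
outer loop
vertex 1.885 -0.181 -3.004
vertex 2.183 0.215 -3.218
vertex 0.694 1.42 -2.38
endloop
endfacet
facet normal 0.511 -0.673 -0.534
outer loop
vertex 2.183 0.215 -3.218
vertex 1.726 0.06 -3.46
vertex 2.024 0.456 -3.674
endloop
endfacet
facet normal 0.671 0.726 0.149
outer loop
vertex 2.183 0.215 -3.218
vertex 2.024 0.456 -3.674
vertex 0.694 1.42 -2.38
endloop
endfacet

endsolid
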